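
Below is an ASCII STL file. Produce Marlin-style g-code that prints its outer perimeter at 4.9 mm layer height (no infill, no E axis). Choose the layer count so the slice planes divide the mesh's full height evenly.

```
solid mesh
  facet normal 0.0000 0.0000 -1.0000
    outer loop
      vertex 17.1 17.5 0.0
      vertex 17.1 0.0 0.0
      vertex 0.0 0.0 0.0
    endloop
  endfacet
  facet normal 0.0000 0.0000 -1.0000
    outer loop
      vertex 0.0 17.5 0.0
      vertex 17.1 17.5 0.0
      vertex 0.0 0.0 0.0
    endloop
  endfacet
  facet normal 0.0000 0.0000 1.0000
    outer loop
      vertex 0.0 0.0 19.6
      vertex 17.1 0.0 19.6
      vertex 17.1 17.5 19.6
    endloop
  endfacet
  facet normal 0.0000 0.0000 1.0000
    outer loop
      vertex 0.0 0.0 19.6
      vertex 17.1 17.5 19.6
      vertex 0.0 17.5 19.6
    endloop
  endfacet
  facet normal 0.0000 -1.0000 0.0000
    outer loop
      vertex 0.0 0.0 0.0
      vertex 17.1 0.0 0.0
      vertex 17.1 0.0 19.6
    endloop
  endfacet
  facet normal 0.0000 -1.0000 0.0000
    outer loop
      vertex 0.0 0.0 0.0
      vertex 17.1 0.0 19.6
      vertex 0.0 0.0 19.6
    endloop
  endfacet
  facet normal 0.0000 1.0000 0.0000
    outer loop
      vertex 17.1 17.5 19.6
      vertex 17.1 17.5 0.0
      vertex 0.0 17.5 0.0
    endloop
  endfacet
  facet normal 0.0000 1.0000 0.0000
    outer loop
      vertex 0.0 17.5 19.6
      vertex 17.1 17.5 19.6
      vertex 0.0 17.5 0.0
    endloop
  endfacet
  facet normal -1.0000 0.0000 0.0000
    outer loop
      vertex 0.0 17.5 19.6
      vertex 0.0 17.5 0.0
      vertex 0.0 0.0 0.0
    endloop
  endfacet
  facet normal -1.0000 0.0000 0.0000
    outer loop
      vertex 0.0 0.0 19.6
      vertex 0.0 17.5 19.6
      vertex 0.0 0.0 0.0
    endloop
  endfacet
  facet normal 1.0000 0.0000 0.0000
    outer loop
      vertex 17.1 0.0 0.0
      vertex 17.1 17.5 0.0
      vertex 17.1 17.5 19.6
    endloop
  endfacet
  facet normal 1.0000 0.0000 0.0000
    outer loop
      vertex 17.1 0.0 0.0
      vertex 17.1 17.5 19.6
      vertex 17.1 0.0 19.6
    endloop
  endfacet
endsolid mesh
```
; perimeter-only toolpath
G21 ; units = mm
G90 ; absolute positioning
G28 ; home
; layer 1
G0 Z4.9
G0 X0.0 Y0.0
G1 X17.1 Y0.0
G1 X17.1 Y17.5
G1 X0.0 Y17.5
G1 X0.0 Y0.0
; layer 2
G0 Z9.8
G0 X0.0 Y0.0
G1 X17.1 Y0.0
G1 X17.1 Y17.5
G1 X0.0 Y17.5
G1 X0.0 Y0.0
; layer 3
G0 Z14.7
G0 X0.0 Y0.0
G1 X17.1 Y0.0
G1 X17.1 Y17.5
G1 X0.0 Y17.5
G1 X0.0 Y0.0
; layer 4
G0 Z19.6
G0 X0.0 Y0.0
G1 X17.1 Y0.0
G1 X17.1 Y17.5
G1 X0.0 Y17.5
G1 X0.0 Y0.0
M2 ; end

The solid is a rectangular box, roughly 17.1 × 17.5 mm footprint and 19.6 mm tall. Slicing at Δz = 4.9 mm — 4 equal slices spanning the solid's height, so layer i sits at z = i·h/4 — gives 4 non-empty perimeters. Each is a 4-segment closed polygon; G0 lifts to the layer z and rapids to the start vertex, then G1 traces the edges.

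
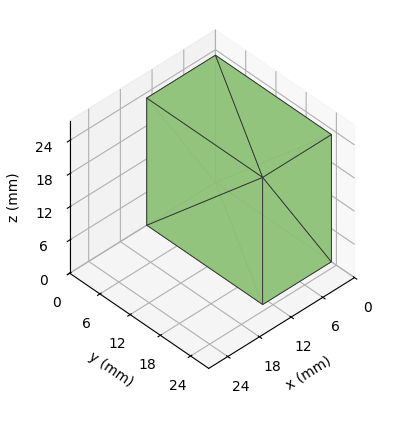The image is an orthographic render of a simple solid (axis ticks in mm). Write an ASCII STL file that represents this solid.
Reading the render: the shape is a rectangular box, roughly 13 × 23 mm footprint and 23 mm tall (dimensions read to the nearest mm from the axis ticks). For the STL, each face is triangulated and given an outward normal.

solid part
  facet normal 0.0000 0.0000 -1.0000
    outer loop
      vertex 13.000 23.000 0.000
      vertex 13.000 0.000 0.000
      vertex 0.000 0.000 0.000
    endloop
  endfacet
  facet normal 0.0000 0.0000 -1.0000
    outer loop
      vertex 0.000 23.000 0.000
      vertex 13.000 23.000 0.000
      vertex 0.000 0.000 0.000
    endloop
  endfacet
  facet normal 0.0000 0.0000 1.0000
    outer loop
      vertex 0.000 0.000 23.000
      vertex 13.000 0.000 23.000
      vertex 13.000 23.000 23.000
    endloop
  endfacet
  facet normal 0.0000 0.0000 1.0000
    outer loop
      vertex 0.000 0.000 23.000
      vertex 13.000 23.000 23.000
      vertex 0.000 23.000 23.000
    endloop
  endfacet
  facet normal 0.0000 -1.0000 0.0000
    outer loop
      vertex 0.000 0.000 0.000
      vertex 13.000 0.000 0.000
      vertex 13.000 0.000 23.000
    endloop
  endfacet
  facet normal 0.0000 -1.0000 0.0000
    outer loop
      vertex 0.000 0.000 0.000
      vertex 13.000 0.000 23.000
      vertex 0.000 0.000 23.000
    endloop
  endfacet
  facet normal 0.0000 1.0000 0.0000
    outer loop
      vertex 13.000 23.000 23.000
      vertex 13.000 23.000 0.000
      vertex 0.000 23.000 0.000
    endloop
  endfacet
  facet normal 0.0000 1.0000 0.0000
    outer loop
      vertex 0.000 23.000 23.000
      vertex 13.000 23.000 23.000
      vertex 0.000 23.000 0.000
    endloop
  endfacet
  facet normal -1.0000 0.0000 0.0000
    outer loop
      vertex 0.000 23.000 23.000
      vertex 0.000 23.000 0.000
      vertex 0.000 0.000 0.000
    endloop
  endfacet
  facet normal -1.0000 0.0000 0.0000
    outer loop
      vertex 0.000 0.000 23.000
      vertex 0.000 23.000 23.000
      vertex 0.000 0.000 0.000
    endloop
  endfacet
  facet normal 1.0000 0.0000 0.0000
    outer loop
      vertex 13.000 0.000 0.000
      vertex 13.000 23.000 0.000
      vertex 13.000 23.000 23.000
    endloop
  endfacet
  facet normal 1.0000 0.0000 0.0000
    outer loop
      vertex 13.000 0.000 0.000
      vertex 13.000 23.000 23.000
      vertex 13.000 0.000 23.000
    endloop
  endfacet
endsolid part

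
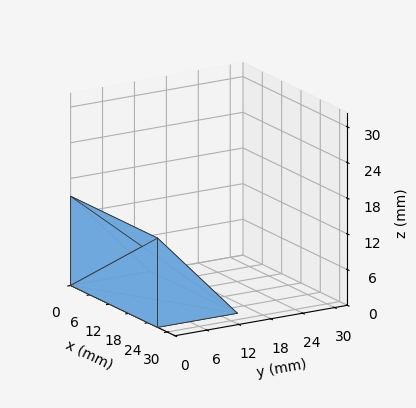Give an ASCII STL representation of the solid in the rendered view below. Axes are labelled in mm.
Reading the render: the shape is a wedge (ramp): 27 × 15 mm base, rising to 15 mm along the y=0 edge and sloping linearly to z=0 at y=15 (dimensions read to the nearest mm from the axis ticks). For the STL, each face is triangulated and given an outward normal.

solid part
  facet normal 0.0000 0.0000 -1.0000
    outer loop
      vertex 27.0 15.0 0.0
      vertex 27.0 0.0 0.0
      vertex 0.0 0.0 0.0
    endloop
  endfacet
  facet normal 0.0000 0.0000 -1.0000
    outer loop
      vertex 0.0 15.0 0.0
      vertex 27.0 15.0 0.0
      vertex 0.0 0.0 0.0
    endloop
  endfacet
  facet normal 0.0000 -1.0000 0.0000
    outer loop
      vertex 0.0 0.0 0.0
      vertex 27.0 0.0 0.0
      vertex 27.0 0.0 15.0
    endloop
  endfacet
  facet normal 0.0000 -1.0000 0.0000
    outer loop
      vertex 0.0 0.0 0.0
      vertex 27.0 0.0 15.0
      vertex 0.0 0.0 15.0
    endloop
  endfacet
  facet normal 0.0000 0.7071 0.7071
    outer loop
      vertex 0.0 0.0 15.0
      vertex 27.0 0.0 15.0
      vertex 27.0 15.0 0.0
    endloop
  endfacet
  facet normal 0.0000 0.7071 0.7071
    outer loop
      vertex 0.0 0.0 15.0
      vertex 27.0 15.0 0.0
      vertex 0.0 15.0 0.0
    endloop
  endfacet
  facet normal -1.0000 0.0000 0.0000
    outer loop
      vertex 0.0 0.0 15.0
      vertex 0.0 15.0 0.0
      vertex 0.0 0.0 0.0
    endloop
  endfacet
  facet normal 1.0000 0.0000 0.0000
    outer loop
      vertex 27.0 0.0 0.0
      vertex 27.0 15.0 0.0
      vertex 27.0 0.0 15.0
    endloop
  endfacet
endsolid part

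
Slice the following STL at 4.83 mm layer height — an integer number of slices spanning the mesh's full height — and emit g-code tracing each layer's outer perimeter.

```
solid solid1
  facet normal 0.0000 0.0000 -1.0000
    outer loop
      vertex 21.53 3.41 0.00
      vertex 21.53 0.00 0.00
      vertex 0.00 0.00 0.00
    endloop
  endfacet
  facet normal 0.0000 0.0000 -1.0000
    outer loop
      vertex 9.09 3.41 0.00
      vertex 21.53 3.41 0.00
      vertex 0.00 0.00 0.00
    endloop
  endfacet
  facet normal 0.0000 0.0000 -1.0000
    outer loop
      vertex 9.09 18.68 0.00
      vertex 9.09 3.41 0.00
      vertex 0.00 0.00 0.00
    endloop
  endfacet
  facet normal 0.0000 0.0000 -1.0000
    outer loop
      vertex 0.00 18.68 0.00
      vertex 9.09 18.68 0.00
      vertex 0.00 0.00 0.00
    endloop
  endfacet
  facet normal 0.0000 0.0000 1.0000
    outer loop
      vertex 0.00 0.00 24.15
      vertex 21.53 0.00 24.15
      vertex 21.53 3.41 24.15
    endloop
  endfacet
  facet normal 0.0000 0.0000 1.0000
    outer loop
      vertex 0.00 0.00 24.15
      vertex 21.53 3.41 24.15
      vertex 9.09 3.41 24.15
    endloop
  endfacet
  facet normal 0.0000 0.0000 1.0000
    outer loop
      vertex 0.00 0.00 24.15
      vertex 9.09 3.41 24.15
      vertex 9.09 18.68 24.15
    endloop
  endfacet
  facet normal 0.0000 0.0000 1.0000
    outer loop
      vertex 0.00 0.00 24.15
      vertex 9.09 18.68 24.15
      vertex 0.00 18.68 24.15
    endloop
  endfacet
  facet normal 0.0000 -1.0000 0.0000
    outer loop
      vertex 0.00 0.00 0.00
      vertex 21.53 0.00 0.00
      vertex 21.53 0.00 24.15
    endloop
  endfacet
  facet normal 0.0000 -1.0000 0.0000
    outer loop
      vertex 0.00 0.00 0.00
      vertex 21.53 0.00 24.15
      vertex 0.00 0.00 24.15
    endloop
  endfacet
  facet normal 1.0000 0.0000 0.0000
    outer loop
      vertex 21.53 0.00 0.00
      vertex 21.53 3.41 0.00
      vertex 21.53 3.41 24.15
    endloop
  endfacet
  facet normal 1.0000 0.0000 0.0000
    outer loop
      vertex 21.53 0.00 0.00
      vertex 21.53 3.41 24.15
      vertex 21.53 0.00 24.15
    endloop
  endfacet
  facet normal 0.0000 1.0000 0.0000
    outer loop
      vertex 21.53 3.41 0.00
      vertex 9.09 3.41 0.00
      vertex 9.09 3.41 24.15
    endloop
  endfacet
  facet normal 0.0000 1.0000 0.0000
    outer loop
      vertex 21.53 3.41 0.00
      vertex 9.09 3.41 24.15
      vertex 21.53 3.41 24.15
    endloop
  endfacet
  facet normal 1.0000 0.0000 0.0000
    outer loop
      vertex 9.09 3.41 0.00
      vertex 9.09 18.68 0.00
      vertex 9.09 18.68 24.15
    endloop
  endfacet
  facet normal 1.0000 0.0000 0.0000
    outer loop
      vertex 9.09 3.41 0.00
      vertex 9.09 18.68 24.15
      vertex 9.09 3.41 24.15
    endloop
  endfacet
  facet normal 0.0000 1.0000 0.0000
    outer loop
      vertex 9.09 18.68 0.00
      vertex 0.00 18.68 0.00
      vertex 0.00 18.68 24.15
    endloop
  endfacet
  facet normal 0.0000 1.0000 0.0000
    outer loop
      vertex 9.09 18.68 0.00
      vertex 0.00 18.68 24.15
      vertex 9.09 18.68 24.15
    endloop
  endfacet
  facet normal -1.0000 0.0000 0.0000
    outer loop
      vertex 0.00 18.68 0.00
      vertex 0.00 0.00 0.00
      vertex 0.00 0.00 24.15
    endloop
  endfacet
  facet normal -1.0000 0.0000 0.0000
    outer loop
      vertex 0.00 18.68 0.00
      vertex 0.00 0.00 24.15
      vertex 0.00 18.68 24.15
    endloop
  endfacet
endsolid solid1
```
; perimeter-only toolpath
G21 ; units = mm
G90 ; absolute positioning
G28 ; home
; layer 1
G0 Z4.83
G0 X0.00 Y0.00
G1 X21.53 Y0.00
G1 X21.53 Y3.41
G1 X9.09 Y3.41
G1 X9.09 Y18.68
G1 X0.00 Y18.68
G1 X0.00 Y0.00
; layer 2
G0 Z9.66
G0 X0.00 Y0.00
G1 X21.53 Y0.00
G1 X21.53 Y3.41
G1 X9.09 Y3.41
G1 X9.09 Y18.68
G1 X0.00 Y18.68
G1 X0.00 Y0.00
; layer 3
G0 Z14.49
G0 X0.00 Y0.00
G1 X21.53 Y0.00
G1 X21.53 Y3.41
G1 X9.09 Y3.41
G1 X9.09 Y18.68
G1 X0.00 Y18.68
G1 X0.00 Y0.00
; layer 4
G0 Z19.32
G0 X0.00 Y0.00
G1 X21.53 Y0.00
G1 X21.53 Y3.41
G1 X9.09 Y3.41
G1 X9.09 Y18.68
G1 X0.00 Y18.68
G1 X0.00 Y0.00
; layer 5
G0 Z24.15
G0 X0.00 Y0.00
G1 X21.53 Y0.00
G1 X21.53 Y3.41
G1 X9.09 Y3.41
G1 X9.09 Y18.68
G1 X0.00 Y18.68
G1 X0.00 Y0.00
M2 ; end

The solid is an L-shaped prism: outer 21.5 × 18.7 mm, arm thicknesses ≈ 3.41 mm (horizontal) and 9.09 mm (vertical), extruded 24.1 mm in z. Slicing at Δz = 4.83 mm — 5 equal slices spanning the solid's height, so layer i sits at z = i·h/5 — gives 5 non-empty perimeters. Each is a 6-segment closed polygon; G0 lifts to the layer z and rapids to the start vertex, then G1 traces the edges.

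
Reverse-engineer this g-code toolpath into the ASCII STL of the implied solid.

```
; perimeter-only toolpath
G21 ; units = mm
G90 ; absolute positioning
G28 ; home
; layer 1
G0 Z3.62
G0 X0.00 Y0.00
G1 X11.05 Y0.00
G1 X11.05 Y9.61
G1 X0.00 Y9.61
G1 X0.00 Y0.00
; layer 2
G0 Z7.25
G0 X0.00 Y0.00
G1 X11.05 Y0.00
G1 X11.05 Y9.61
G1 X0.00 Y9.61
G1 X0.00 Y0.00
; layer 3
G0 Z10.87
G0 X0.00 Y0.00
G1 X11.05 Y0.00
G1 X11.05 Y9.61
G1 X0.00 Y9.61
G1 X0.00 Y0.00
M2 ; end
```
solid part
  facet normal 0.0000 0.0000 -1.0000
    outer loop
      vertex 11.05 9.61 0.00
      vertex 11.05 0.00 0.00
      vertex 0.00 0.00 0.00
    endloop
  endfacet
  facet normal 0.0000 0.0000 -1.0000
    outer loop
      vertex 0.00 9.61 0.00
      vertex 11.05 9.61 0.00
      vertex 0.00 0.00 0.00
    endloop
  endfacet
  facet normal 0.0000 0.0000 1.0000
    outer loop
      vertex 0.00 0.00 10.87
      vertex 11.05 0.00 10.87
      vertex 11.05 9.61 10.87
    endloop
  endfacet
  facet normal 0.0000 0.0000 1.0000
    outer loop
      vertex 0.00 0.00 10.87
      vertex 11.05 9.61 10.87
      vertex 0.00 9.61 10.87
    endloop
  endfacet
  facet normal 0.0000 -1.0000 0.0000
    outer loop
      vertex 0.00 0.00 0.00
      vertex 11.05 0.00 0.00
      vertex 11.05 0.00 10.87
    endloop
  endfacet
  facet normal 0.0000 -1.0000 0.0000
    outer loop
      vertex 0.00 0.00 0.00
      vertex 11.05 0.00 10.87
      vertex 0.00 0.00 10.87
    endloop
  endfacet
  facet normal 0.0000 1.0000 0.0000
    outer loop
      vertex 11.05 9.61 10.87
      vertex 11.05 9.61 0.00
      vertex 0.00 9.61 0.00
    endloop
  endfacet
  facet normal 0.0000 1.0000 0.0000
    outer loop
      vertex 0.00 9.61 10.87
      vertex 11.05 9.61 10.87
      vertex 0.00 9.61 0.00
    endloop
  endfacet
  facet normal -1.0000 0.0000 0.0000
    outer loop
      vertex 0.00 9.61 10.87
      vertex 0.00 9.61 0.00
      vertex 0.00 0.00 0.00
    endloop
  endfacet
  facet normal -1.0000 0.0000 0.0000
    outer loop
      vertex 0.00 0.00 10.87
      vertex 0.00 9.61 10.87
      vertex 0.00 0.00 0.00
    endloop
  endfacet
  facet normal 1.0000 0.0000 0.0000
    outer loop
      vertex 11.05 0.00 0.00
      vertex 11.05 9.61 0.00
      vertex 11.05 9.61 10.87
    endloop
  endfacet
  facet normal 1.0000 0.0000 0.0000
    outer loop
      vertex 11.05 0.00 0.00
      vertex 11.05 9.61 10.87
      vertex 11.05 0.00 10.87
    endloop
  endfacet
endsolid part

The G0 Z moves step by Δz≈3.62 mm. Every layer's G1 loop is the same polygon, so the solid is a straight extrusion of it from z=0 to z≈10.9. Closing with flat bottom and top caps and triangulating gives 12 facets — a rectangular box, roughly 11.1 × 9.61 mm footprint and 10.9 mm tall.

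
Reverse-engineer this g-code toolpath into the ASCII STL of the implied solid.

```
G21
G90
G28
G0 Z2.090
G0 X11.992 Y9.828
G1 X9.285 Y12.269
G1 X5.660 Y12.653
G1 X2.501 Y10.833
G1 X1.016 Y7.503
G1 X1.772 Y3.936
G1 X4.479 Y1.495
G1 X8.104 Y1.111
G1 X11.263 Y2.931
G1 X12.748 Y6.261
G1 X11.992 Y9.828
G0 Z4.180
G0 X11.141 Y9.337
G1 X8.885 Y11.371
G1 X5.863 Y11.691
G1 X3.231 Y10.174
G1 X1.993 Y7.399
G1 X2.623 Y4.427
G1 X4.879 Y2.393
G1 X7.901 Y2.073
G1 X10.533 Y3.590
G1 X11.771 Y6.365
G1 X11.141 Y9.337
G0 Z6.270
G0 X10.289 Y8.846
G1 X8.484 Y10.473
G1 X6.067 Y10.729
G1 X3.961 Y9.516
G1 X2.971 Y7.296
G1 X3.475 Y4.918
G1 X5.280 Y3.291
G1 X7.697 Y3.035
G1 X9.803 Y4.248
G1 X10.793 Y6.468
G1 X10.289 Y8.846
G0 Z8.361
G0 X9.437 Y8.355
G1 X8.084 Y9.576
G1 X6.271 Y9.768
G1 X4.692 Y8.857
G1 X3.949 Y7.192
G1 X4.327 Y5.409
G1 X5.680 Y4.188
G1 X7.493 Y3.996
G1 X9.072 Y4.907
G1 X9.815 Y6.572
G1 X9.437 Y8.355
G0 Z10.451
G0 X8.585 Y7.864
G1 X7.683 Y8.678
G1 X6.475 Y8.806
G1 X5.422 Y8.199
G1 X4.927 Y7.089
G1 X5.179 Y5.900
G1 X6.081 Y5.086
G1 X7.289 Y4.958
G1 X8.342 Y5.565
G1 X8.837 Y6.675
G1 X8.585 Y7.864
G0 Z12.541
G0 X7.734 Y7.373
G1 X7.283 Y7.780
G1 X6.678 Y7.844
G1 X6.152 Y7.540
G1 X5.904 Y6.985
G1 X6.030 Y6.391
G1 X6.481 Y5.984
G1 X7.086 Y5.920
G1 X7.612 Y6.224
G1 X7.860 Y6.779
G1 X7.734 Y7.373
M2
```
solid part
  facet normal 0.0000 0.0000 -1.0000
    outer loop
      vertex 5.456 13.615 0.000
      vertex 9.686 13.167 0.000
      vertex 12.844 10.319 0.000
    endloop
  endfacet
  facet normal 0.0000 0.0000 -1.0000
    outer loop
      vertex 1.771 11.491 0.000
      vertex 5.456 13.615 0.000
      vertex 12.844 10.319 0.000
    endloop
  endfacet
  facet normal 0.0000 0.0000 -1.0000
    outer loop
      vertex 0.038 7.606 0.000
      vertex 1.771 11.491 0.000
      vertex 12.844 10.319 0.000
    endloop
  endfacet
  facet normal 0.0000 0.0000 -1.0000
    outer loop
      vertex 0.920 3.445 0.000
      vertex 0.038 7.606 0.000
      vertex 12.844 10.319 0.000
    endloop
  endfacet
  facet normal 0.0000 0.0000 -1.0000
    outer loop
      vertex 4.078 0.597 0.000
      vertex 0.920 3.445 0.000
      vertex 12.844 10.319 0.000
    endloop
  endfacet
  facet normal 0.0000 0.0000 -1.0000
    outer loop
      vertex 8.308 0.149 0.000
      vertex 4.078 0.597 0.000
      vertex 12.844 10.319 0.000
    endloop
  endfacet
  facet normal 0.0000 0.0000 -1.0000
    outer loop
      vertex 11.993 2.273 0.000
      vertex 8.308 0.149 0.000
      vertex 12.844 10.319 0.000
    endloop
  endfacet
  facet normal 0.0000 0.0000 -1.0000
    outer loop
      vertex 13.726 6.158 0.000
      vertex 11.993 2.273 0.000
      vertex 12.844 10.319 0.000
    endloop
  endfacet
  facet normal 0.6113 0.6779 0.4084
    outer loop
      vertex 12.844 10.319 0.000
      vertex 9.686 13.167 0.000
      vertex 6.882 6.882 14.631
    endloop
  endfacet
  facet normal 0.0961 0.9077 0.4084
    outer loop
      vertex 9.686 13.167 0.000
      vertex 5.456 13.615 0.000
      vertex 6.882 6.882 14.631
    endloop
  endfacet
  facet normal -0.4558 0.7909 0.4084
    outer loop
      vertex 5.456 13.615 0.000
      vertex 1.771 11.491 0.000
      vertex 6.882 6.882 14.631
    endloop
  endfacet
  facet normal -0.8336 0.3719 0.4084
    outer loop
      vertex 1.771 11.491 0.000
      vertex 0.038 7.606 0.000
      vertex 6.882 6.882 14.631
    endloop
  endfacet
  facet normal -0.8930 -0.1893 0.4083
    outer loop
      vertex 0.038 7.606 0.000
      vertex 0.920 3.445 0.000
      vertex 6.882 6.882 14.631
    endloop
  endfacet
  facet normal -0.6113 -0.6779 0.4084
    outer loop
      vertex 0.920 3.445 0.000
      vertex 4.078 0.597 0.000
      vertex 6.882 6.882 14.631
    endloop
  endfacet
  facet normal -0.0961 -0.9077 0.4084
    outer loop
      vertex 4.078 0.597 0.000
      vertex 8.308 0.149 0.000
      vertex 6.882 6.882 14.631
    endloop
  endfacet
  facet normal 0.4558 -0.7909 0.4084
    outer loop
      vertex 8.308 0.149 0.000
      vertex 11.993 2.273 0.000
      vertex 6.882 6.882 14.631
    endloop
  endfacet
  facet normal 0.8336 -0.3719 0.4084
    outer loop
      vertex 11.993 2.273 0.000
      vertex 13.726 6.158 0.000
      vertex 6.882 6.882 14.631
    endloop
  endfacet
  facet normal 0.8930 0.1893 0.4083
    outer loop
      vertex 13.726 6.158 0.000
      vertex 12.844 10.319 0.000
      vertex 6.882 6.882 14.631
    endloop
  endfacet
endsolid part

The G0 Z moves step by Δz≈2.090 mm. The G1 loops shrink linearly with z, so the solid tapers from its base footprint up to z≈14.6. Closing with a flat bottom cap and the tapered top and triangulating gives 18 facets — a regular 10-sided pyramid, base circumscribed radius ≈ 6.88 mm, apex at z ≈ 14.6 mm.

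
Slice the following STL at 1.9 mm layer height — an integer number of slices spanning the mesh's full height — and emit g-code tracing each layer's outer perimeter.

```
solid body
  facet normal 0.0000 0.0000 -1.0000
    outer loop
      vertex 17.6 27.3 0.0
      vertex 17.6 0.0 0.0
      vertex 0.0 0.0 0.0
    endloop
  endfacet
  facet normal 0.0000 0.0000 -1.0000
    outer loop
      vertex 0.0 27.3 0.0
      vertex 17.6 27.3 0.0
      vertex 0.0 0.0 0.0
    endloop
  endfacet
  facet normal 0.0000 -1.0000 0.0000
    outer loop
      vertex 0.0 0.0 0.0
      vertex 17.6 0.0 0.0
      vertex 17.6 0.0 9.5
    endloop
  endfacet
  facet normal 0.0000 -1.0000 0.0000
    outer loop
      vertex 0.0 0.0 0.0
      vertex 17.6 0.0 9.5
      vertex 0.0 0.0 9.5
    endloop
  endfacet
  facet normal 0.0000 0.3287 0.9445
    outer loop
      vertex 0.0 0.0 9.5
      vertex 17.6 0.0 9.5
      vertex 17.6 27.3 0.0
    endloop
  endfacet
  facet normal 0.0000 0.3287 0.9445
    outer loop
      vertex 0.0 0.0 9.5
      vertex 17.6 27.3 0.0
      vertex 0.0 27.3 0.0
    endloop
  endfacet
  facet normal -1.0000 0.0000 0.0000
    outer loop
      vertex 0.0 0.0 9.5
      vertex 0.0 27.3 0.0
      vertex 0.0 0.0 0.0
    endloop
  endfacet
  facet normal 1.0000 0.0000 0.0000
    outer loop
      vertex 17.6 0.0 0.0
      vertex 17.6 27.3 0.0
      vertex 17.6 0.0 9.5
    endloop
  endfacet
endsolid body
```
; perimeter-only toolpath
G21 ; units = mm
G90 ; absolute positioning
G28 ; home
; layer 1
G0 Z1.9
G0 X0.0 Y0.0
G1 X17.6 Y0.0
G1 X17.6 Y21.8
G1 X0.0 Y21.8
G1 X0.0 Y0.0
; layer 2
G0 Z3.8
G0 X0.0 Y0.0
G1 X17.6 Y0.0
G1 X17.6 Y16.4
G1 X0.0 Y16.4
G1 X0.0 Y0.0
; layer 3
G0 Z5.7
G0 X0.0 Y0.0
G1 X17.6 Y0.0
G1 X17.6 Y10.9
G1 X0.0 Y10.9
G1 X0.0 Y0.0
; layer 4
G0 Z7.6
G0 X0.0 Y0.0
G1 X17.6 Y0.0
G1 X17.6 Y5.5
G1 X0.0 Y5.5
G1 X0.0 Y0.0
M2 ; end

The solid is a wedge (ramp): 17.6 × 27.3 mm base, rising to 9.5 mm along the y=0 edge and sloping linearly to z=0 at y=27.3. Slicing at Δz = 1.9 mm — 5 equal slices spanning the solid's height, so layer i sits at z = i·h/5 — gives 4 non-empty perimeters. Each is a 4-segment closed polygon; G0 lifts to the layer z and rapids to the start vertex, then G1 traces the edges. The cross-section shrinks linearly with z (the slice at the apex is degenerate and omitted).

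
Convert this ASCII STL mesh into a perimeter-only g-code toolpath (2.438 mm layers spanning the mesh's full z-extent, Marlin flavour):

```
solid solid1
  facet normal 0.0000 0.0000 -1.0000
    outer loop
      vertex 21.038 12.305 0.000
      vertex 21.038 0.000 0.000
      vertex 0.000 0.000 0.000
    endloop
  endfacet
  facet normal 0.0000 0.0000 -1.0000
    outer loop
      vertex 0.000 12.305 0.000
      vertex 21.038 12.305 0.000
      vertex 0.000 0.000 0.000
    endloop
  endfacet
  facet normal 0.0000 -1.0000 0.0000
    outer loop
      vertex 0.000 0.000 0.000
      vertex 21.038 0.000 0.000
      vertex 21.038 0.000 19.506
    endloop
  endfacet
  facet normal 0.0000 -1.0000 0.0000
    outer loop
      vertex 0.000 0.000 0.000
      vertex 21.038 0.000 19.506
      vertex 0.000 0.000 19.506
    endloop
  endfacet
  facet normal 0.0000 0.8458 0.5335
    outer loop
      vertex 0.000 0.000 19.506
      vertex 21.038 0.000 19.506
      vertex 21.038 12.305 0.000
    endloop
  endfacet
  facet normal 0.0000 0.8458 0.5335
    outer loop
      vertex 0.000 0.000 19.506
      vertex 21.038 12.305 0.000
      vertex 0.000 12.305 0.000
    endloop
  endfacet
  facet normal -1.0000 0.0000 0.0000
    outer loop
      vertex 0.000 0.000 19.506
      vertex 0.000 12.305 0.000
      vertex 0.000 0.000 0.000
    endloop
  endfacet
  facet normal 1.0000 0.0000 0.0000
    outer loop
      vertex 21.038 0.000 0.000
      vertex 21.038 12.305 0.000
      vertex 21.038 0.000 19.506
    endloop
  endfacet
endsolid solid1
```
; perimeter-only toolpath
G21 ; units = mm
G90 ; absolute positioning
G28 ; home
; layer 1
G0 Z2.438
G0 X0.000 Y0.000
G1 X21.038 Y0.000
G1 X21.038 Y10.767
G1 X0.000 Y10.767
G1 X0.000 Y0.000
; layer 2
G0 Z4.877
G0 X0.000 Y0.000
G1 X21.038 Y0.000
G1 X21.038 Y9.229
G1 X0.000 Y9.229
G1 X0.000 Y0.000
; layer 3
G0 Z7.315
G0 X0.000 Y0.000
G1 X21.038 Y0.000
G1 X21.038 Y7.691
G1 X0.000 Y7.691
G1 X0.000 Y0.000
; layer 4
G0 Z9.753
G0 X0.000 Y0.000
G1 X21.038 Y0.000
G1 X21.038 Y6.152
G1 X0.000 Y6.152
G1 X0.000 Y0.000
; layer 5
G0 Z12.191
G0 X0.000 Y0.000
G1 X21.038 Y0.000
G1 X21.038 Y4.614
G1 X0.000 Y4.614
G1 X0.000 Y0.000
; layer 6
G0 Z14.630
G0 X0.000 Y0.000
G1 X21.038 Y0.000
G1 X21.038 Y3.076
G1 X0.000 Y3.076
G1 X0.000 Y0.000
; layer 7
G0 Z17.068
G0 X0.000 Y0.000
G1 X21.038 Y0.000
G1 X21.038 Y1.538
G1 X0.000 Y1.538
G1 X0.000 Y0.000
M2 ; end

The solid is a wedge (ramp): 21 × 12.3 mm base, rising to 19.5 mm along the y=0 edge and sloping linearly to z=0 at y=12.3. Slicing at Δz = 2.438 mm — 8 equal slices spanning the solid's height, so layer i sits at z = i·h/8 — gives 7 non-empty perimeters. Each is a 4-segment closed polygon; G0 lifts to the layer z and rapids to the start vertex, then G1 traces the edges. The cross-section shrinks linearly with z (the slice at the apex is degenerate and omitted).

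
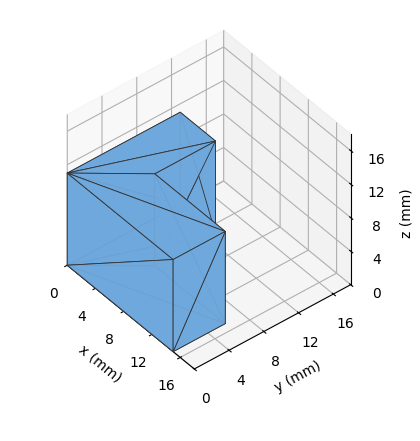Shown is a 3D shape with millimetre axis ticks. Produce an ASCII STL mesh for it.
Reading the render: the shape is an L-shaped prism: outer 15 × 13 mm, arm thicknesses ≈ 6 mm (horizontal) and 5 mm (vertical), extruded 11 mm in z (dimensions read to the nearest mm from the axis ticks). For the STL, each face is triangulated and given an outward normal.

solid part
  facet normal 0.0000 0.0000 -1.0000
    outer loop
      vertex 15.0 6.0 0.0
      vertex 15.0 0.0 0.0
      vertex 0.0 0.0 0.0
    endloop
  endfacet
  facet normal 0.0000 0.0000 -1.0000
    outer loop
      vertex 5.0 6.0 0.0
      vertex 15.0 6.0 0.0
      vertex 0.0 0.0 0.0
    endloop
  endfacet
  facet normal 0.0000 0.0000 -1.0000
    outer loop
      vertex 5.0 13.0 0.0
      vertex 5.0 6.0 0.0
      vertex 0.0 0.0 0.0
    endloop
  endfacet
  facet normal 0.0000 0.0000 -1.0000
    outer loop
      vertex 0.0 13.0 0.0
      vertex 5.0 13.0 0.0
      vertex 0.0 0.0 0.0
    endloop
  endfacet
  facet normal 0.0000 0.0000 1.0000
    outer loop
      vertex 0.0 0.0 11.0
      vertex 15.0 0.0 11.0
      vertex 15.0 6.0 11.0
    endloop
  endfacet
  facet normal 0.0000 0.0000 1.0000
    outer loop
      vertex 0.0 0.0 11.0
      vertex 15.0 6.0 11.0
      vertex 5.0 6.0 11.0
    endloop
  endfacet
  facet normal 0.0000 0.0000 1.0000
    outer loop
      vertex 0.0 0.0 11.0
      vertex 5.0 6.0 11.0
      vertex 5.0 13.0 11.0
    endloop
  endfacet
  facet normal 0.0000 0.0000 1.0000
    outer loop
      vertex 0.0 0.0 11.0
      vertex 5.0 13.0 11.0
      vertex 0.0 13.0 11.0
    endloop
  endfacet
  facet normal 0.0000 -1.0000 0.0000
    outer loop
      vertex 0.0 0.0 0.0
      vertex 15.0 0.0 0.0
      vertex 15.0 0.0 11.0
    endloop
  endfacet
  facet normal 0.0000 -1.0000 0.0000
    outer loop
      vertex 0.0 0.0 0.0
      vertex 15.0 0.0 11.0
      vertex 0.0 0.0 11.0
    endloop
  endfacet
  facet normal 1.0000 0.0000 0.0000
    outer loop
      vertex 15.0 0.0 0.0
      vertex 15.0 6.0 0.0
      vertex 15.0 6.0 11.0
    endloop
  endfacet
  facet normal 1.0000 0.0000 0.0000
    outer loop
      vertex 15.0 0.0 0.0
      vertex 15.0 6.0 11.0
      vertex 15.0 0.0 11.0
    endloop
  endfacet
  facet normal 0.0000 1.0000 0.0000
    outer loop
      vertex 15.0 6.0 0.0
      vertex 5.0 6.0 0.0
      vertex 5.0 6.0 11.0
    endloop
  endfacet
  facet normal 0.0000 1.0000 0.0000
    outer loop
      vertex 15.0 6.0 0.0
      vertex 5.0 6.0 11.0
      vertex 15.0 6.0 11.0
    endloop
  endfacet
  facet normal 1.0000 0.0000 0.0000
    outer loop
      vertex 5.0 6.0 0.0
      vertex 5.0 13.0 0.0
      vertex 5.0 13.0 11.0
    endloop
  endfacet
  facet normal 1.0000 0.0000 0.0000
    outer loop
      vertex 5.0 6.0 0.0
      vertex 5.0 13.0 11.0
      vertex 5.0 6.0 11.0
    endloop
  endfacet
  facet normal 0.0000 1.0000 0.0000
    outer loop
      vertex 5.0 13.0 0.0
      vertex 0.0 13.0 0.0
      vertex 0.0 13.0 11.0
    endloop
  endfacet
  facet normal 0.0000 1.0000 0.0000
    outer loop
      vertex 5.0 13.0 0.0
      vertex 0.0 13.0 11.0
      vertex 5.0 13.0 11.0
    endloop
  endfacet
  facet normal -1.0000 0.0000 0.0000
    outer loop
      vertex 0.0 13.0 0.0
      vertex 0.0 0.0 0.0
      vertex 0.0 0.0 11.0
    endloop
  endfacet
  facet normal -1.0000 0.0000 0.0000
    outer loop
      vertex 0.0 13.0 0.0
      vertex 0.0 0.0 11.0
      vertex 0.0 13.0 11.0
    endloop
  endfacet
endsolid part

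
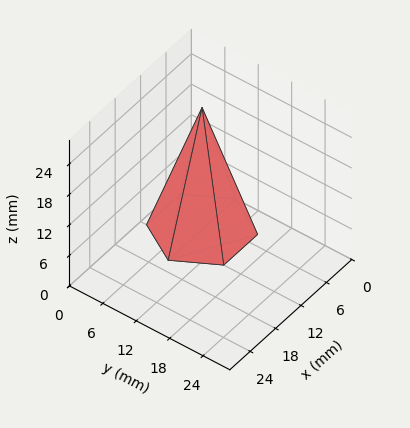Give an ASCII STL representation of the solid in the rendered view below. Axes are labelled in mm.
Reading the render: the shape is a regular 6-sided pyramid, base circumscribed radius ≈ 8 mm, apex at z ≈ 24 mm (dimensions read to the nearest mm from the axis ticks). For the STL, each face is triangulated and given an outward normal.

solid part
  facet normal 0.0000 0.0000 -1.0000
    outer loop
      vertex 4.000 14.928 0.000
      vertex 12.000 14.928 0.000
      vertex 16.000 8.000 0.000
    endloop
  endfacet
  facet normal 0.0000 0.0000 -1.0000
    outer loop
      vertex 0.000 8.000 0.000
      vertex 4.000 14.928 0.000
      vertex 16.000 8.000 0.000
    endloop
  endfacet
  facet normal 0.0000 0.0000 -1.0000
    outer loop
      vertex 4.000 1.072 0.000
      vertex 0.000 8.000 0.000
      vertex 16.000 8.000 0.000
    endloop
  endfacet
  facet normal 0.0000 0.0000 -1.0000
    outer loop
      vertex 12.000 1.072 0.000
      vertex 4.000 1.072 0.000
      vertex 16.000 8.000 0.000
    endloop
  endfacet
  facet normal 0.8320 0.4804 0.2773
    outer loop
      vertex 16.000 8.000 0.000
      vertex 12.000 14.928 0.000
      vertex 8.000 8.000 24.000
    endloop
  endfacet
  facet normal 0.0000 0.9608 0.2773
    outer loop
      vertex 12.000 14.928 0.000
      vertex 4.000 14.928 0.000
      vertex 8.000 8.000 24.000
    endloop
  endfacet
  facet normal -0.8320 0.4804 0.2773
    outer loop
      vertex 4.000 14.928 0.000
      vertex 0.000 8.000 0.000
      vertex 8.000 8.000 24.000
    endloop
  endfacet
  facet normal -0.8320 -0.4804 0.2773
    outer loop
      vertex 0.000 8.000 0.000
      vertex 4.000 1.072 0.000
      vertex 8.000 8.000 24.000
    endloop
  endfacet
  facet normal 0.0000 -0.9608 0.2773
    outer loop
      vertex 4.000 1.072 0.000
      vertex 12.000 1.072 0.000
      vertex 8.000 8.000 24.000
    endloop
  endfacet
  facet normal 0.8320 -0.4804 0.2773
    outer loop
      vertex 12.000 1.072 0.000
      vertex 16.000 8.000 0.000
      vertex 8.000 8.000 24.000
    endloop
  endfacet
endsolid part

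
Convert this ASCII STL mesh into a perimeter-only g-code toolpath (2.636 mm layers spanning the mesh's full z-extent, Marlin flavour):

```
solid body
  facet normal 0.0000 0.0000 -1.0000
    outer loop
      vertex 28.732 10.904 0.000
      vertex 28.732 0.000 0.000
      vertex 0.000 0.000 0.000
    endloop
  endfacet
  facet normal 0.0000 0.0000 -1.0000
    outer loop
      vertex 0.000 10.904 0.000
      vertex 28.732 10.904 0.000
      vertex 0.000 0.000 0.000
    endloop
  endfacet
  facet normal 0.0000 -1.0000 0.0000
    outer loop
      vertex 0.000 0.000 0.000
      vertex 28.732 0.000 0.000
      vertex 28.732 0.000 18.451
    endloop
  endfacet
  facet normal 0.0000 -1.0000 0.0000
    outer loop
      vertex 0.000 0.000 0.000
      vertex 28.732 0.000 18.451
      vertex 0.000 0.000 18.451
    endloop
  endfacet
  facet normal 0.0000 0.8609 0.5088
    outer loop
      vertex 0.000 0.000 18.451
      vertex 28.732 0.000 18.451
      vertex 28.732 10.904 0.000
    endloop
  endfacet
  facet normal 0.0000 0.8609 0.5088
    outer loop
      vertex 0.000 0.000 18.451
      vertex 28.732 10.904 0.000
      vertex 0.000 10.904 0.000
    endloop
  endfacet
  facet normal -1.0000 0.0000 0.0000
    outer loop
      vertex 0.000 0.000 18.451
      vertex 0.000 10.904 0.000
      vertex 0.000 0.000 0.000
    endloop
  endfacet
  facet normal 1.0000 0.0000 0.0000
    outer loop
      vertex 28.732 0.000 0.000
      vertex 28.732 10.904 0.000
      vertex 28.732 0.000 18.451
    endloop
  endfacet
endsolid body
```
; perimeter-only toolpath
G21 ; units = mm
G90 ; absolute positioning
G28 ; home
; layer 1
G0 Z2.636
G0 X0.000 Y0.000
G1 X28.732 Y0.000
G1 X28.732 Y9.346
G1 X0.000 Y9.346
G1 X0.000 Y0.000
; layer 2
G0 Z5.272
G0 X0.000 Y0.000
G1 X28.732 Y0.000
G1 X28.732 Y7.789
G1 X0.000 Y7.789
G1 X0.000 Y0.000
; layer 3
G0 Z7.908
G0 X0.000 Y0.000
G1 X28.732 Y0.000
G1 X28.732 Y6.231
G1 X0.000 Y6.231
G1 X0.000 Y0.000
; layer 4
G0 Z10.543
G0 X0.000 Y0.000
G1 X28.732 Y0.000
G1 X28.732 Y4.673
G1 X0.000 Y4.673
G1 X0.000 Y0.000
; layer 5
G0 Z13.179
G0 X0.000 Y0.000
G1 X28.732 Y0.000
G1 X28.732 Y3.115
G1 X0.000 Y3.115
G1 X0.000 Y0.000
; layer 6
G0 Z15.815
G0 X0.000 Y0.000
G1 X28.732 Y0.000
G1 X28.732 Y1.558
G1 X0.000 Y1.558
G1 X0.000 Y0.000
M2 ; end

The solid is a wedge (ramp): 28.7 × 10.9 mm base, rising to 18.5 mm along the y=0 edge and sloping linearly to z=0 at y=10.9. Slicing at Δz = 2.636 mm — 7 equal slices spanning the solid's height, so layer i sits at z = i·h/7 — gives 6 non-empty perimeters. Each is a 4-segment closed polygon; G0 lifts to the layer z and rapids to the start vertex, then G1 traces the edges. The cross-section shrinks linearly with z (the slice at the apex is degenerate and omitted).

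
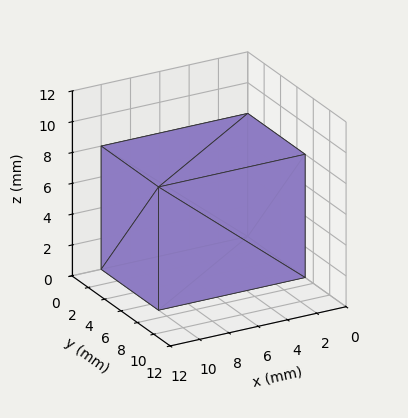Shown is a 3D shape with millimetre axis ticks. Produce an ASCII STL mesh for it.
Reading the render: the shape is a rectangular box, roughly 10 × 7 mm footprint and 8 mm tall (dimensions read to the nearest mm from the axis ticks). For the STL, each face is triangulated and given an outward normal.

solid part
  facet normal 0.0000 0.0000 -1.0000
    outer loop
      vertex 10.000 7.000 0.000
      vertex 10.000 0.000 0.000
      vertex 0.000 0.000 0.000
    endloop
  endfacet
  facet normal 0.0000 0.0000 -1.0000
    outer loop
      vertex 0.000 7.000 0.000
      vertex 10.000 7.000 0.000
      vertex 0.000 0.000 0.000
    endloop
  endfacet
  facet normal 0.0000 0.0000 1.0000
    outer loop
      vertex 0.000 0.000 8.000
      vertex 10.000 0.000 8.000
      vertex 10.000 7.000 8.000
    endloop
  endfacet
  facet normal 0.0000 0.0000 1.0000
    outer loop
      vertex 0.000 0.000 8.000
      vertex 10.000 7.000 8.000
      vertex 0.000 7.000 8.000
    endloop
  endfacet
  facet normal 0.0000 -1.0000 0.0000
    outer loop
      vertex 0.000 0.000 0.000
      vertex 10.000 0.000 0.000
      vertex 10.000 0.000 8.000
    endloop
  endfacet
  facet normal 0.0000 -1.0000 0.0000
    outer loop
      vertex 0.000 0.000 0.000
      vertex 10.000 0.000 8.000
      vertex 0.000 0.000 8.000
    endloop
  endfacet
  facet normal 0.0000 1.0000 0.0000
    outer loop
      vertex 10.000 7.000 8.000
      vertex 10.000 7.000 0.000
      vertex 0.000 7.000 0.000
    endloop
  endfacet
  facet normal 0.0000 1.0000 0.0000
    outer loop
      vertex 0.000 7.000 8.000
      vertex 10.000 7.000 8.000
      vertex 0.000 7.000 0.000
    endloop
  endfacet
  facet normal -1.0000 0.0000 0.0000
    outer loop
      vertex 0.000 7.000 8.000
      vertex 0.000 7.000 0.000
      vertex 0.000 0.000 0.000
    endloop
  endfacet
  facet normal -1.0000 0.0000 0.0000
    outer loop
      vertex 0.000 0.000 8.000
      vertex 0.000 7.000 8.000
      vertex 0.000 0.000 0.000
    endloop
  endfacet
  facet normal 1.0000 0.0000 0.0000
    outer loop
      vertex 10.000 0.000 0.000
      vertex 10.000 7.000 0.000
      vertex 10.000 7.000 8.000
    endloop
  endfacet
  facet normal 1.0000 0.0000 0.0000
    outer loop
      vertex 10.000 0.000 0.000
      vertex 10.000 7.000 8.000
      vertex 10.000 0.000 8.000
    endloop
  endfacet
endsolid part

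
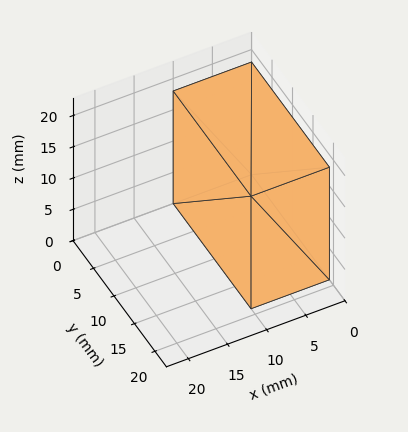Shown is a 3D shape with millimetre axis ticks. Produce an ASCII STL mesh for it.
Reading the render: the shape is a rectangular box, roughly 10 × 19 mm footprint and 18 mm tall (dimensions read to the nearest mm from the axis ticks). For the STL, each face is triangulated and given an outward normal.

solid part
  facet normal 0.0000 0.0000 -1.0000
    outer loop
      vertex 10.00 19.00 0.00
      vertex 10.00 0.00 0.00
      vertex 0.00 0.00 0.00
    endloop
  endfacet
  facet normal 0.0000 0.0000 -1.0000
    outer loop
      vertex 0.00 19.00 0.00
      vertex 10.00 19.00 0.00
      vertex 0.00 0.00 0.00
    endloop
  endfacet
  facet normal 0.0000 0.0000 1.0000
    outer loop
      vertex 0.00 0.00 18.00
      vertex 10.00 0.00 18.00
      vertex 10.00 19.00 18.00
    endloop
  endfacet
  facet normal 0.0000 0.0000 1.0000
    outer loop
      vertex 0.00 0.00 18.00
      vertex 10.00 19.00 18.00
      vertex 0.00 19.00 18.00
    endloop
  endfacet
  facet normal 0.0000 -1.0000 0.0000
    outer loop
      vertex 0.00 0.00 0.00
      vertex 10.00 0.00 0.00
      vertex 10.00 0.00 18.00
    endloop
  endfacet
  facet normal 0.0000 -1.0000 0.0000
    outer loop
      vertex 0.00 0.00 0.00
      vertex 10.00 0.00 18.00
      vertex 0.00 0.00 18.00
    endloop
  endfacet
  facet normal 0.0000 1.0000 0.0000
    outer loop
      vertex 10.00 19.00 18.00
      vertex 10.00 19.00 0.00
      vertex 0.00 19.00 0.00
    endloop
  endfacet
  facet normal 0.0000 1.0000 0.0000
    outer loop
      vertex 0.00 19.00 18.00
      vertex 10.00 19.00 18.00
      vertex 0.00 19.00 0.00
    endloop
  endfacet
  facet normal -1.0000 0.0000 0.0000
    outer loop
      vertex 0.00 19.00 18.00
      vertex 0.00 19.00 0.00
      vertex 0.00 0.00 0.00
    endloop
  endfacet
  facet normal -1.0000 0.0000 0.0000
    outer loop
      vertex 0.00 0.00 18.00
      vertex 0.00 19.00 18.00
      vertex 0.00 0.00 0.00
    endloop
  endfacet
  facet normal 1.0000 0.0000 0.0000
    outer loop
      vertex 10.00 0.00 0.00
      vertex 10.00 19.00 0.00
      vertex 10.00 19.00 18.00
    endloop
  endfacet
  facet normal 1.0000 0.0000 0.0000
    outer loop
      vertex 10.00 0.00 0.00
      vertex 10.00 19.00 18.00
      vertex 10.00 0.00 18.00
    endloop
  endfacet
endsolid part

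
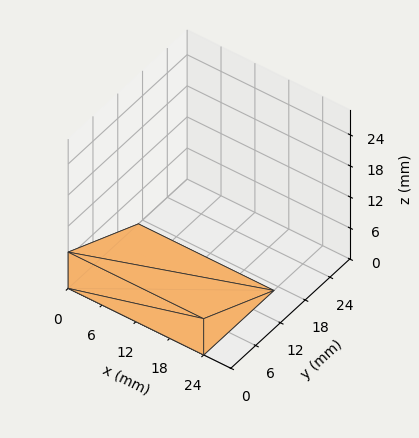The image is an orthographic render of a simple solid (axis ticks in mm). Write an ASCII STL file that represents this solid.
Reading the render: the shape is a wedge (ramp): 24 × 17 mm base, rising to 7 mm along the y=0 edge and sloping linearly to z=0 at y=17 (dimensions read to the nearest mm from the axis ticks). For the STL, each face is triangulated and given an outward normal.

solid part
  facet normal 0.0000 0.0000 -1.0000
    outer loop
      vertex 24.0 17.0 0.0
      vertex 24.0 0.0 0.0
      vertex 0.0 0.0 0.0
    endloop
  endfacet
  facet normal 0.0000 0.0000 -1.0000
    outer loop
      vertex 0.0 17.0 0.0
      vertex 24.0 17.0 0.0
      vertex 0.0 0.0 0.0
    endloop
  endfacet
  facet normal 0.0000 -1.0000 0.0000
    outer loop
      vertex 0.0 0.0 0.0
      vertex 24.0 0.0 0.0
      vertex 24.0 0.0 7.0
    endloop
  endfacet
  facet normal 0.0000 -1.0000 0.0000
    outer loop
      vertex 0.0 0.0 0.0
      vertex 24.0 0.0 7.0
      vertex 0.0 0.0 7.0
    endloop
  endfacet
  facet normal 0.0000 0.3807 0.9247
    outer loop
      vertex 0.0 0.0 7.0
      vertex 24.0 0.0 7.0
      vertex 24.0 17.0 0.0
    endloop
  endfacet
  facet normal 0.0000 0.3807 0.9247
    outer loop
      vertex 0.0 0.0 7.0
      vertex 24.0 17.0 0.0
      vertex 0.0 17.0 0.0
    endloop
  endfacet
  facet normal -1.0000 0.0000 0.0000
    outer loop
      vertex 0.0 0.0 7.0
      vertex 0.0 17.0 0.0
      vertex 0.0 0.0 0.0
    endloop
  endfacet
  facet normal 1.0000 0.0000 0.0000
    outer loop
      vertex 24.0 0.0 0.0
      vertex 24.0 17.0 0.0
      vertex 24.0 0.0 7.0
    endloop
  endfacet
endsolid part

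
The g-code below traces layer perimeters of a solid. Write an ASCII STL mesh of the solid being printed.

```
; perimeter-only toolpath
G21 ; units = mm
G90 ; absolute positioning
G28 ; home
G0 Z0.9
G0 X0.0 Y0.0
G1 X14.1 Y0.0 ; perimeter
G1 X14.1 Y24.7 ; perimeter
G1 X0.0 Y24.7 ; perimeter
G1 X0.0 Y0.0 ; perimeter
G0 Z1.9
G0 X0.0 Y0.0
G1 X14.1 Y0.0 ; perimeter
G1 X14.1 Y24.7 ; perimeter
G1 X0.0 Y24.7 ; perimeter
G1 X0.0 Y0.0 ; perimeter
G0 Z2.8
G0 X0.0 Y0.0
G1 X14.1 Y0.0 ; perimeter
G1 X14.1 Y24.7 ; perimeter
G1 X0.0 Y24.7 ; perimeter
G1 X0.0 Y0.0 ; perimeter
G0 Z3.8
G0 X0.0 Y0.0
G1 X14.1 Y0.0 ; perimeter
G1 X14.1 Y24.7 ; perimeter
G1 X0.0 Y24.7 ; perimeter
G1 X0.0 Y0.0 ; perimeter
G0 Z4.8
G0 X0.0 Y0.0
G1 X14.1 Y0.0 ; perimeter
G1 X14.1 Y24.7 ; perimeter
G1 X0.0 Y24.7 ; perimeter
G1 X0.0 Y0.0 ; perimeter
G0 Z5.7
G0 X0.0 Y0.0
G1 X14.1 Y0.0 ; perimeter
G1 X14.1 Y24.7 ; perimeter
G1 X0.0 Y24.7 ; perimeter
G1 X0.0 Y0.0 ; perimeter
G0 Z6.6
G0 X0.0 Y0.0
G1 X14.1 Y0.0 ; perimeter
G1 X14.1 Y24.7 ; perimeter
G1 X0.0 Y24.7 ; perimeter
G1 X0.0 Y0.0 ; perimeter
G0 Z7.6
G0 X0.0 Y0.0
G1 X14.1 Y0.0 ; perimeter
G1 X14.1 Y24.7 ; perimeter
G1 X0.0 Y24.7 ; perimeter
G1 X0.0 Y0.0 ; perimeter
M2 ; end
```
solid part
  facet normal 0.0000 0.0000 -1.0000
    outer loop
      vertex 14.1 24.7 0.0
      vertex 14.1 0.0 0.0
      vertex 0.0 0.0 0.0
    endloop
  endfacet
  facet normal 0.0000 0.0000 -1.0000
    outer loop
      vertex 0.0 24.7 0.0
      vertex 14.1 24.7 0.0
      vertex 0.0 0.0 0.0
    endloop
  endfacet
  facet normal 0.0000 0.0000 1.0000
    outer loop
      vertex 0.0 0.0 7.6
      vertex 14.1 0.0 7.6
      vertex 14.1 24.7 7.6
    endloop
  endfacet
  facet normal 0.0000 0.0000 1.0000
    outer loop
      vertex 0.0 0.0 7.6
      vertex 14.1 24.7 7.6
      vertex 0.0 24.7 7.6
    endloop
  endfacet
  facet normal 0.0000 -1.0000 0.0000
    outer loop
      vertex 0.0 0.0 0.0
      vertex 14.1 0.0 0.0
      vertex 14.1 0.0 7.6
    endloop
  endfacet
  facet normal 0.0000 -1.0000 0.0000
    outer loop
      vertex 0.0 0.0 0.0
      vertex 14.1 0.0 7.6
      vertex 0.0 0.0 7.6
    endloop
  endfacet
  facet normal 0.0000 1.0000 0.0000
    outer loop
      vertex 14.1 24.7 7.6
      vertex 14.1 24.7 0.0
      vertex 0.0 24.7 0.0
    endloop
  endfacet
  facet normal 0.0000 1.0000 0.0000
    outer loop
      vertex 0.0 24.7 7.6
      vertex 14.1 24.7 7.6
      vertex 0.0 24.7 0.0
    endloop
  endfacet
  facet normal -1.0000 0.0000 0.0000
    outer loop
      vertex 0.0 24.7 7.6
      vertex 0.0 24.7 0.0
      vertex 0.0 0.0 0.0
    endloop
  endfacet
  facet normal -1.0000 0.0000 0.0000
    outer loop
      vertex 0.0 0.0 7.6
      vertex 0.0 24.7 7.6
      vertex 0.0 0.0 0.0
    endloop
  endfacet
  facet normal 1.0000 0.0000 0.0000
    outer loop
      vertex 14.1 0.0 0.0
      vertex 14.1 24.7 0.0
      vertex 14.1 24.7 7.6
    endloop
  endfacet
  facet normal 1.0000 0.0000 0.0000
    outer loop
      vertex 14.1 0.0 0.0
      vertex 14.1 24.7 7.6
      vertex 14.1 0.0 7.6
    endloop
  endfacet
endsolid part

The G0 Z moves step by Δz≈0.9 mm. Every layer's G1 loop is the same polygon, so the solid is a straight extrusion of it from z=0 to z≈7.6. Closing with flat bottom and top caps and triangulating gives 12 facets — a rectangular box, roughly 14.1 × 24.7 mm footprint and 7.6 mm tall.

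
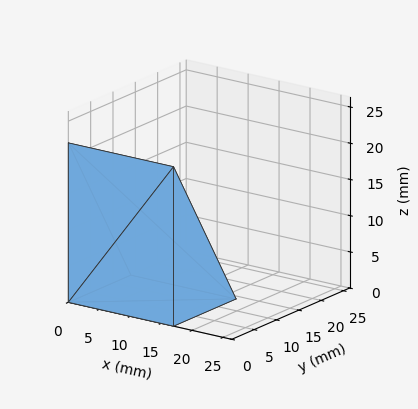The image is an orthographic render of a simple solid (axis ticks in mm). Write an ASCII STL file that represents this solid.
Reading the render: the shape is a wedge (ramp): 17 × 14 mm base, rising to 22 mm along the y=0 edge and sloping linearly to z=0 at y=14 (dimensions read to the nearest mm from the axis ticks). For the STL, each face is triangulated and given an outward normal.

solid part
  facet normal 0.0000 0.0000 -1.0000
    outer loop
      vertex 17.000 14.000 0.000
      vertex 17.000 0.000 0.000
      vertex 0.000 0.000 0.000
    endloop
  endfacet
  facet normal 0.0000 0.0000 -1.0000
    outer loop
      vertex 0.000 14.000 0.000
      vertex 17.000 14.000 0.000
      vertex 0.000 0.000 0.000
    endloop
  endfacet
  facet normal 0.0000 -1.0000 0.0000
    outer loop
      vertex 0.000 0.000 0.000
      vertex 17.000 0.000 0.000
      vertex 17.000 0.000 22.000
    endloop
  endfacet
  facet normal 0.0000 -1.0000 0.0000
    outer loop
      vertex 0.000 0.000 0.000
      vertex 17.000 0.000 22.000
      vertex 0.000 0.000 22.000
    endloop
  endfacet
  facet normal 0.0000 0.8437 0.5369
    outer loop
      vertex 0.000 0.000 22.000
      vertex 17.000 0.000 22.000
      vertex 17.000 14.000 0.000
    endloop
  endfacet
  facet normal 0.0000 0.8437 0.5369
    outer loop
      vertex 0.000 0.000 22.000
      vertex 17.000 14.000 0.000
      vertex 0.000 14.000 0.000
    endloop
  endfacet
  facet normal -1.0000 0.0000 0.0000
    outer loop
      vertex 0.000 0.000 22.000
      vertex 0.000 14.000 0.000
      vertex 0.000 0.000 0.000
    endloop
  endfacet
  facet normal 1.0000 0.0000 0.0000
    outer loop
      vertex 17.000 0.000 0.000
      vertex 17.000 14.000 0.000
      vertex 17.000 0.000 22.000
    endloop
  endfacet
endsolid part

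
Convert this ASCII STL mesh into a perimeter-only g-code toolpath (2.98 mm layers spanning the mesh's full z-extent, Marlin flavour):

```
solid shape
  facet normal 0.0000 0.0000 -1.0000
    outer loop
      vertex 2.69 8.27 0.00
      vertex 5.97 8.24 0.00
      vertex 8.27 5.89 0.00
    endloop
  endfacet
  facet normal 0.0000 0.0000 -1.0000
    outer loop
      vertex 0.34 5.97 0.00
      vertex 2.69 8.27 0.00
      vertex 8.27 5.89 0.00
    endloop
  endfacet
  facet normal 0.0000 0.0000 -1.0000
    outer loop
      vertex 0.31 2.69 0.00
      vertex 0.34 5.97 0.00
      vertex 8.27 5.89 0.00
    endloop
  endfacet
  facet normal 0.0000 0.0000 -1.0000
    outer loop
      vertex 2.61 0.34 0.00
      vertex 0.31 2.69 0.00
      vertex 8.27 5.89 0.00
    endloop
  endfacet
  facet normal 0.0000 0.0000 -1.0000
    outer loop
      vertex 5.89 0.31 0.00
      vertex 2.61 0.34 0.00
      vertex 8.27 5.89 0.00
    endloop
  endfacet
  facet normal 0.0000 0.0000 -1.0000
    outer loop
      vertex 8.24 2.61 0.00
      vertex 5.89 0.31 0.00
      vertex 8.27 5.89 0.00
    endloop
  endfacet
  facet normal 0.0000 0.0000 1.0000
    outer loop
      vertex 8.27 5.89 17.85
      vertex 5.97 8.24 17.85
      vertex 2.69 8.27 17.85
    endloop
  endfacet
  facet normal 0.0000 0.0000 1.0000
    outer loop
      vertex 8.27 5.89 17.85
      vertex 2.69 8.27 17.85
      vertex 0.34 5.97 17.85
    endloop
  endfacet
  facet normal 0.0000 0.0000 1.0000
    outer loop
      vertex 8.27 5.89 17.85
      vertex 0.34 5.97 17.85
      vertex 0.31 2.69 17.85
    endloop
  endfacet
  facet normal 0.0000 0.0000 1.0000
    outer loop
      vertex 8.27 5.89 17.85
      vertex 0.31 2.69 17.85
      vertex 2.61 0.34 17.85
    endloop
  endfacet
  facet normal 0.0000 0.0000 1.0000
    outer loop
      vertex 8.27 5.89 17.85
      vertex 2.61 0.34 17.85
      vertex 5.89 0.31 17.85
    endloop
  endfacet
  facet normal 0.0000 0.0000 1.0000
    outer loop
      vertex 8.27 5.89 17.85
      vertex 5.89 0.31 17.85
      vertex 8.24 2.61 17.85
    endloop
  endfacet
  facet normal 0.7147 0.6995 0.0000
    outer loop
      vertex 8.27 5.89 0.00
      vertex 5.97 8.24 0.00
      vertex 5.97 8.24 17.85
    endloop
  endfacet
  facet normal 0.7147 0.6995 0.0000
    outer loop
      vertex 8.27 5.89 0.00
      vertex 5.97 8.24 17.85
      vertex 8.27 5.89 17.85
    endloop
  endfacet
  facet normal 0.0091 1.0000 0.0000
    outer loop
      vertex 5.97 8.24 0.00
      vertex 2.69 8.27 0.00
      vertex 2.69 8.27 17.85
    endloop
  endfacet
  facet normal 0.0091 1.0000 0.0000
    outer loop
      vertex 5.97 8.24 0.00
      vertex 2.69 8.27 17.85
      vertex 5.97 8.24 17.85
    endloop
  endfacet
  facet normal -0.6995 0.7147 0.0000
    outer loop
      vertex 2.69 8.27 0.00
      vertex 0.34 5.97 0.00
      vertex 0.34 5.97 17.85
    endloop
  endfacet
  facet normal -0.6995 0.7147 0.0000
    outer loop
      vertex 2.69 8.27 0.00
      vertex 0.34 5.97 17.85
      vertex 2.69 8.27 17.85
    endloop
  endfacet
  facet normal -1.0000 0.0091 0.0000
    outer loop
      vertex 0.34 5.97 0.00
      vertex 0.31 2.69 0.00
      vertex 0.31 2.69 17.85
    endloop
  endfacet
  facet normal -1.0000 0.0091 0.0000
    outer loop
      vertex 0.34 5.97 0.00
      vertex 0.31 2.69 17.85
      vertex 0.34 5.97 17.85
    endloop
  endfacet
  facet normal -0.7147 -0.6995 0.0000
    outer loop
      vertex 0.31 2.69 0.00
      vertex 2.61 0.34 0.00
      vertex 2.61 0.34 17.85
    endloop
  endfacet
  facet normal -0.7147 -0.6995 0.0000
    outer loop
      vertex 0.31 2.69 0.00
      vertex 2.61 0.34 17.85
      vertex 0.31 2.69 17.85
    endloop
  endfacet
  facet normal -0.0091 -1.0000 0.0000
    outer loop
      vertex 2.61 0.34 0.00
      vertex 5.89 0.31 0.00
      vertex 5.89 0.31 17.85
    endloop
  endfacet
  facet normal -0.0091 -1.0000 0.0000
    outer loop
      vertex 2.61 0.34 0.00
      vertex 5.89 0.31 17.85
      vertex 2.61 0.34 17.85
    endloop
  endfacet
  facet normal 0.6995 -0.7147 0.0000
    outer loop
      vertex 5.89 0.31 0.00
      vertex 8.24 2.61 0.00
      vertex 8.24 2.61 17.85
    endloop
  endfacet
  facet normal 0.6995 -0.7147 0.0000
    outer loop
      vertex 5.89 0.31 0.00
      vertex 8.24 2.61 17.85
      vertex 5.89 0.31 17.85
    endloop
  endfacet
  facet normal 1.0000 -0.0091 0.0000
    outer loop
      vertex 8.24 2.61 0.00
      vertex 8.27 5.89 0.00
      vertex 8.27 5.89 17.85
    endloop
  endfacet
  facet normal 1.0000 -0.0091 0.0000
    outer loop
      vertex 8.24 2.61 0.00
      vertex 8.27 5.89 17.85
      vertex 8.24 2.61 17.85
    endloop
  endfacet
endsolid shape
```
; perimeter-only toolpath
G21 ; units = mm
G90 ; absolute positioning
G28 ; home
; layer 1
G0 Z2.98
G0 X8.27 Y5.89
G1 X5.97 Y8.24
G1 X2.69 Y8.27
G1 X0.34 Y5.97
G1 X0.31 Y2.69
G1 X2.61 Y0.34
G1 X5.89 Y0.31
G1 X8.24 Y2.61
G1 X8.27 Y5.89
; layer 2
G0 Z5.95
G0 X8.27 Y5.89
G1 X5.97 Y8.24
G1 X2.69 Y8.27
G1 X0.34 Y5.97
G1 X0.31 Y2.69
G1 X2.61 Y0.34
G1 X5.89 Y0.31
G1 X8.24 Y2.61
G1 X8.27 Y5.89
; layer 3
G0 Z8.93
G0 X8.27 Y5.89
G1 X5.97 Y8.24
G1 X2.69 Y8.27
G1 X0.34 Y5.97
G1 X0.31 Y2.69
G1 X2.61 Y0.34
G1 X5.89 Y0.31
G1 X8.24 Y2.61
G1 X8.27 Y5.89
; layer 4
G0 Z11.90
G0 X8.27 Y5.89
G1 X5.97 Y8.24
G1 X2.69 Y8.27
G1 X0.34 Y5.97
G1 X0.31 Y2.69
G1 X2.61 Y0.34
G1 X5.89 Y0.31
G1 X8.24 Y2.61
G1 X8.27 Y5.89
; layer 5
G0 Z14.88
G0 X8.27 Y5.89
G1 X5.97 Y8.24
G1 X2.69 Y8.27
G1 X0.34 Y5.97
G1 X0.31 Y2.69
G1 X2.61 Y0.34
G1 X5.89 Y0.31
G1 X8.24 Y2.61
G1 X8.27 Y5.89
; layer 6
G0 Z17.85
G0 X8.27 Y5.89
G1 X5.97 Y8.24
G1 X2.69 Y8.27
G1 X0.34 Y5.97
G1 X0.31 Y2.69
G1 X2.61 Y0.34
G1 X5.89 Y0.31
G1 X8.24 Y2.61
G1 X8.27 Y5.89
M2 ; end

The solid is a regular 8-sided prism (a cylinder approximated with 8 flat sides), circumscribed radius ≈ 4.29 mm, height ≈ 17.9 mm. Slicing at Δz = 2.98 mm — 6 equal slices spanning the solid's height, so layer i sits at z = i·h/6 — gives 6 non-empty perimeters. Each is a 8-segment closed polygon; G0 lifts to the layer z and rapids to the start vertex, then G1 traces the edges.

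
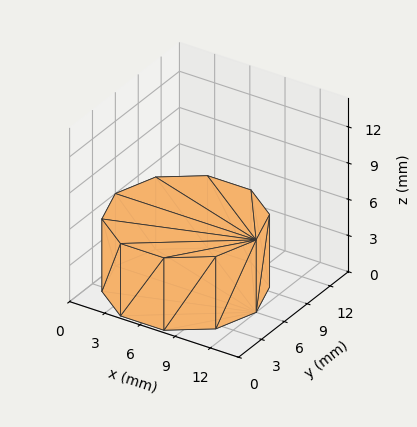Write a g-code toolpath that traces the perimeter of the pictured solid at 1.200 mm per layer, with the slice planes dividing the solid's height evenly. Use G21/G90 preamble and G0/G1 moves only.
Reading the render: the shape is a regular 10-sided prism (a cylinder approximated with 10 flat sides), circumscribed radius ≈ 6 mm, height ≈ 6 mm (dimensions read to the nearest mm from the axis ticks). For the g-code, the solid's height is divided into equal slices at the stated Δz and each level perimeter traced with G1 moves after a G0 lift.

; perimeter-only toolpath
G21 ; units = mm
G90 ; absolute positioning
G28 ; home
; layer 1
G0 Z1.200
G0 X12.000 Y6.000
G1 X10.854 Y9.527
G1 X7.854 Y11.706
G1 X4.146 Y11.706
G1 X1.146 Y9.527
G1 X0.000 Y6.000
G1 X1.146 Y2.473
G1 X4.146 Y0.294
G1 X7.854 Y0.294
G1 X10.854 Y2.473
G1 X12.000 Y6.000
; layer 2
G0 Z2.400
G0 X12.000 Y6.000
G1 X10.854 Y9.527
G1 X7.854 Y11.706
G1 X4.146 Y11.706
G1 X1.146 Y9.527
G1 X0.000 Y6.000
G1 X1.146 Y2.473
G1 X4.146 Y0.294
G1 X7.854 Y0.294
G1 X10.854 Y2.473
G1 X12.000 Y6.000
; layer 3
G0 Z3.600
G0 X12.000 Y6.000
G1 X10.854 Y9.527
G1 X7.854 Y11.706
G1 X4.146 Y11.706
G1 X1.146 Y9.527
G1 X0.000 Y6.000
G1 X1.146 Y2.473
G1 X4.146 Y0.294
G1 X7.854 Y0.294
G1 X10.854 Y2.473
G1 X12.000 Y6.000
; layer 4
G0 Z4.800
G0 X12.000 Y6.000
G1 X10.854 Y9.527
G1 X7.854 Y11.706
G1 X4.146 Y11.706
G1 X1.146 Y9.527
G1 X0.000 Y6.000
G1 X1.146 Y2.473
G1 X4.146 Y0.294
G1 X7.854 Y0.294
G1 X10.854 Y2.473
G1 X12.000 Y6.000
; layer 5
G0 Z6.000
G0 X12.000 Y6.000
G1 X10.854 Y9.527
G1 X7.854 Y11.706
G1 X4.146 Y11.706
G1 X1.146 Y9.527
G1 X0.000 Y6.000
G1 X1.146 Y2.473
G1 X4.146 Y0.294
G1 X7.854 Y0.294
G1 X10.854 Y2.473
G1 X12.000 Y6.000
M2 ; end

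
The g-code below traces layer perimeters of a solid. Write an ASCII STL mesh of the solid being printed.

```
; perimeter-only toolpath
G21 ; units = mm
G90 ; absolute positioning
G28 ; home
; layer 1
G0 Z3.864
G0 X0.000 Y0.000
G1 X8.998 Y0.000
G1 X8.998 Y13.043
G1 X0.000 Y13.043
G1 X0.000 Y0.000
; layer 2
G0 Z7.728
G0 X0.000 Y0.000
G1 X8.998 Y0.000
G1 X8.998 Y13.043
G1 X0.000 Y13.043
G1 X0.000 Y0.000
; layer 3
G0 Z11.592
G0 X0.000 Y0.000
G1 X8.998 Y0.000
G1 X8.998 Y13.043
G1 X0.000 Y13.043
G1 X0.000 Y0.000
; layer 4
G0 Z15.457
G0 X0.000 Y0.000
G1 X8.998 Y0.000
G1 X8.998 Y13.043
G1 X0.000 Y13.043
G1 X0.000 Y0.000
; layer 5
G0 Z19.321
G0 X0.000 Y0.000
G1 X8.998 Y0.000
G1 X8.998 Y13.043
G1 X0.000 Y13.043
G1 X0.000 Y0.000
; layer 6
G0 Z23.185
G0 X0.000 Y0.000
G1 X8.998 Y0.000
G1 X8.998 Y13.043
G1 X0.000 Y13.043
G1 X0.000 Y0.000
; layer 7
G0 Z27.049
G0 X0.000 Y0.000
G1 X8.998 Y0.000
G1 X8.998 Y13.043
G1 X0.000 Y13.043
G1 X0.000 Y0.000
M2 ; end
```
solid part
  facet normal 0.0000 0.0000 -1.0000
    outer loop
      vertex 8.998 13.043 0.000
      vertex 8.998 0.000 0.000
      vertex 0.000 0.000 0.000
    endloop
  endfacet
  facet normal 0.0000 0.0000 -1.0000
    outer loop
      vertex 0.000 13.043 0.000
      vertex 8.998 13.043 0.000
      vertex 0.000 0.000 0.000
    endloop
  endfacet
  facet normal 0.0000 0.0000 1.0000
    outer loop
      vertex 0.000 0.000 27.049
      vertex 8.998 0.000 27.049
      vertex 8.998 13.043 27.049
    endloop
  endfacet
  facet normal 0.0000 0.0000 1.0000
    outer loop
      vertex 0.000 0.000 27.049
      vertex 8.998 13.043 27.049
      vertex 0.000 13.043 27.049
    endloop
  endfacet
  facet normal 0.0000 -1.0000 0.0000
    outer loop
      vertex 0.000 0.000 0.000
      vertex 8.998 0.000 0.000
      vertex 8.998 0.000 27.049
    endloop
  endfacet
  facet normal 0.0000 -1.0000 0.0000
    outer loop
      vertex 0.000 0.000 0.000
      vertex 8.998 0.000 27.049
      vertex 0.000 0.000 27.049
    endloop
  endfacet
  facet normal 0.0000 1.0000 0.0000
    outer loop
      vertex 8.998 13.043 27.049
      vertex 8.998 13.043 0.000
      vertex 0.000 13.043 0.000
    endloop
  endfacet
  facet normal 0.0000 1.0000 0.0000
    outer loop
      vertex 0.000 13.043 27.049
      vertex 8.998 13.043 27.049
      vertex 0.000 13.043 0.000
    endloop
  endfacet
  facet normal -1.0000 0.0000 0.0000
    outer loop
      vertex 0.000 13.043 27.049
      vertex 0.000 13.043 0.000
      vertex 0.000 0.000 0.000
    endloop
  endfacet
  facet normal -1.0000 0.0000 0.0000
    outer loop
      vertex 0.000 0.000 27.049
      vertex 0.000 13.043 27.049
      vertex 0.000 0.000 0.000
    endloop
  endfacet
  facet normal 1.0000 0.0000 0.0000
    outer loop
      vertex 8.998 0.000 0.000
      vertex 8.998 13.043 0.000
      vertex 8.998 13.043 27.049
    endloop
  endfacet
  facet normal 1.0000 0.0000 0.0000
    outer loop
      vertex 8.998 0.000 0.000
      vertex 8.998 13.043 27.049
      vertex 8.998 0.000 27.049
    endloop
  endfacet
endsolid part

The G0 Z moves step by Δz≈3.864 mm. Every layer's G1 loop is the same polygon, so the solid is a straight extrusion of it from z=0 to z≈27. Closing with flat bottom and top caps and triangulating gives 12 facets — a rectangular box, roughly 9 × 13 mm footprint and 27 mm tall.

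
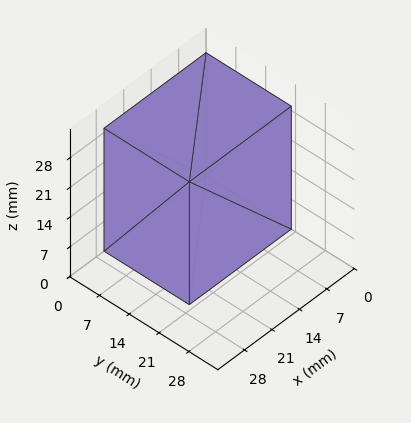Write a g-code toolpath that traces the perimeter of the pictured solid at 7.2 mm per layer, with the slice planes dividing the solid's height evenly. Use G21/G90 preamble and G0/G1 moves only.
Reading the render: the shape is a rectangular box, roughly 26 × 20 mm footprint and 29 mm tall (dimensions read to the nearest mm from the axis ticks). For the g-code, the solid's height is divided into equal slices at the stated Δz and each level perimeter traced with G1 moves after a G0 lift.

; perimeter-only toolpath
G21 ; units = mm
G90 ; absolute positioning
G28 ; home
; layer 1
G0 Z7.2
G0 X0.0 Y0.0
G1 X26.0 Y0.0
G1 X26.0 Y20.0
G1 X0.0 Y20.0
G1 X0.0 Y0.0
; layer 2
G0 Z14.5
G0 X0.0 Y0.0
G1 X26.0 Y0.0
G1 X26.0 Y20.0
G1 X0.0 Y20.0
G1 X0.0 Y0.0
; layer 3
G0 Z21.8
G0 X0.0 Y0.0
G1 X26.0 Y0.0
G1 X26.0 Y20.0
G1 X0.0 Y20.0
G1 X0.0 Y0.0
; layer 4
G0 Z29.0
G0 X0.0 Y0.0
G1 X26.0 Y0.0
G1 X26.0 Y20.0
G1 X0.0 Y20.0
G1 X0.0 Y0.0
M2 ; end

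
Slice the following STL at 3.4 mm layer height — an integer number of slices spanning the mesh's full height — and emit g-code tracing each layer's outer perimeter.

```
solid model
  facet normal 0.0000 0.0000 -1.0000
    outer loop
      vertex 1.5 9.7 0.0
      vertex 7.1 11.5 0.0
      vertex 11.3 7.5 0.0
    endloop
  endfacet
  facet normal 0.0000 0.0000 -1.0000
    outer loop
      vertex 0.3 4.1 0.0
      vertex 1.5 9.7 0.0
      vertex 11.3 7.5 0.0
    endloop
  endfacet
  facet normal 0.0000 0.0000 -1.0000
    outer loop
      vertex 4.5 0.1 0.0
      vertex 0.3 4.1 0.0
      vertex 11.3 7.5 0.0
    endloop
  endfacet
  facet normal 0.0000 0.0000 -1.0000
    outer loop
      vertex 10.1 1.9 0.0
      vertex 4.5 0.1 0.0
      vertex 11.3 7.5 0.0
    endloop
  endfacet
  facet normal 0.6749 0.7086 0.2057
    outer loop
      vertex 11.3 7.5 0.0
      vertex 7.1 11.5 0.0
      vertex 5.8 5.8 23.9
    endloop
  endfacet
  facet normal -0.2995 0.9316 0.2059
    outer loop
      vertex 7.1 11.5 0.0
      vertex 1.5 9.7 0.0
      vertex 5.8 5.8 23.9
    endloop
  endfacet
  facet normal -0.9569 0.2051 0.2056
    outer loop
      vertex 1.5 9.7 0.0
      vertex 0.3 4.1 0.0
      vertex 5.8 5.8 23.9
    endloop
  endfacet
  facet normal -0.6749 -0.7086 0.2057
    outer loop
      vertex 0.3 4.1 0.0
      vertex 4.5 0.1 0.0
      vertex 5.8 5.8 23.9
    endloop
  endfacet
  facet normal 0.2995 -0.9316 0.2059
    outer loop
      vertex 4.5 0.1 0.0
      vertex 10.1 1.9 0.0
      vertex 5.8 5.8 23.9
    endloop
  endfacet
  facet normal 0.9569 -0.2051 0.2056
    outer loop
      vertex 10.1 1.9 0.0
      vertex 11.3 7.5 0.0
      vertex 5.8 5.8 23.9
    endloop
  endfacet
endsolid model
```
; perimeter-only toolpath
G21 ; units = mm
G90 ; absolute positioning
G28 ; home
; layer 1
G0 Z3.4
G0 X10.5 Y7.3
G1 X6.9 Y10.7
G1 X2.1 Y9.1
G1 X1.1 Y4.3
G1 X4.7 Y0.9
G1 X9.5 Y2.5
G1 X10.5 Y7.3
; layer 2
G0 Z6.8
G0 X9.7 Y7.0
G1 X6.7 Y9.9
G1 X2.7 Y8.6
G1 X1.9 Y4.6
G1 X4.9 Y1.7
G1 X8.9 Y3.0
G1 X9.7 Y7.0
; layer 3
G0 Z10.2
G0 X8.9 Y6.8
G1 X6.5 Y9.1
G1 X3.3 Y8.0
G1 X2.7 Y4.8
G1 X5.1 Y2.5
G1 X8.3 Y3.6
G1 X8.9 Y6.8
; layer 4
G0 Z13.7
G0 X8.2 Y6.5
G1 X6.4 Y8.2
G1 X4.0 Y7.5
G1 X3.4 Y5.1
G1 X5.2 Y3.4
G1 X7.6 Y4.1
G1 X8.2 Y6.5
; layer 5
G0 Z17.1
G0 X7.4 Y6.3
G1 X6.2 Y7.4
G1 X4.6 Y6.9
G1 X4.2 Y5.3
G1 X5.4 Y4.2
G1 X7.0 Y4.7
G1 X7.4 Y6.3
; layer 6
G0 Z20.5
G0 X6.6 Y6.0
G1 X6.0 Y6.6
G1 X5.2 Y6.4
G1 X5.0 Y5.6
G1 X5.6 Y5.0
G1 X6.4 Y5.2
G1 X6.6 Y6.0
M2 ; end

The solid is a regular 6-sided pyramid, base circumscribed radius ≈ 5.8 mm, apex at z ≈ 23.9 mm. Slicing at Δz = 3.4 mm — 7 equal slices spanning the solid's height, so layer i sits at z = i·h/7 — gives 6 non-empty perimeters. Each is a 6-segment closed polygon; G0 lifts to the layer z and rapids to the start vertex, then G1 traces the edges. The cross-section shrinks linearly with z (the slice at the apex is degenerate and omitted).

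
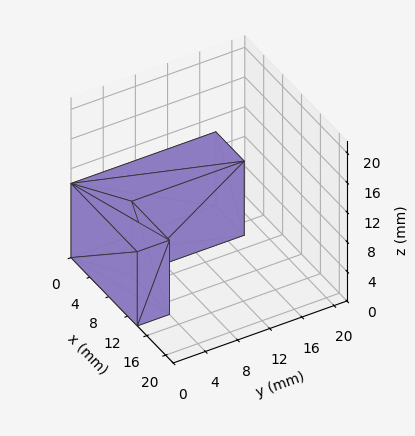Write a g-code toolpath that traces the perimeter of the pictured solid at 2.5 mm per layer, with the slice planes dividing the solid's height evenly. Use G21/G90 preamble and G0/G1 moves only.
Reading the render: the shape is an L-shaped prism: outer 14 × 18 mm, arm thicknesses ≈ 4 mm (horizontal) and 6 mm (vertical), extruded 10 mm in z (dimensions read to the nearest mm from the axis ticks). For the g-code, the solid's height is divided into equal slices at the stated Δz and each level perimeter traced with G1 moves after a G0 lift.

; perimeter-only toolpath
G21 ; units = mm
G90 ; absolute positioning
G28 ; home
; layer 1
G0 Z2.5
G0 X0.0 Y0.0
G1 X14.0 Y0.0
G1 X14.0 Y4.0
G1 X6.0 Y4.0
G1 X6.0 Y18.0
G1 X0.0 Y18.0
G1 X0.0 Y0.0
; layer 2
G0 Z5.0
G0 X0.0 Y0.0
G1 X14.0 Y0.0
G1 X14.0 Y4.0
G1 X6.0 Y4.0
G1 X6.0 Y18.0
G1 X0.0 Y18.0
G1 X0.0 Y0.0
; layer 3
G0 Z7.5
G0 X0.0 Y0.0
G1 X14.0 Y0.0
G1 X14.0 Y4.0
G1 X6.0 Y4.0
G1 X6.0 Y18.0
G1 X0.0 Y18.0
G1 X0.0 Y0.0
; layer 4
G0 Z10.0
G0 X0.0 Y0.0
G1 X14.0 Y0.0
G1 X14.0 Y4.0
G1 X6.0 Y4.0
G1 X6.0 Y18.0
G1 X0.0 Y18.0
G1 X0.0 Y0.0
M2 ; end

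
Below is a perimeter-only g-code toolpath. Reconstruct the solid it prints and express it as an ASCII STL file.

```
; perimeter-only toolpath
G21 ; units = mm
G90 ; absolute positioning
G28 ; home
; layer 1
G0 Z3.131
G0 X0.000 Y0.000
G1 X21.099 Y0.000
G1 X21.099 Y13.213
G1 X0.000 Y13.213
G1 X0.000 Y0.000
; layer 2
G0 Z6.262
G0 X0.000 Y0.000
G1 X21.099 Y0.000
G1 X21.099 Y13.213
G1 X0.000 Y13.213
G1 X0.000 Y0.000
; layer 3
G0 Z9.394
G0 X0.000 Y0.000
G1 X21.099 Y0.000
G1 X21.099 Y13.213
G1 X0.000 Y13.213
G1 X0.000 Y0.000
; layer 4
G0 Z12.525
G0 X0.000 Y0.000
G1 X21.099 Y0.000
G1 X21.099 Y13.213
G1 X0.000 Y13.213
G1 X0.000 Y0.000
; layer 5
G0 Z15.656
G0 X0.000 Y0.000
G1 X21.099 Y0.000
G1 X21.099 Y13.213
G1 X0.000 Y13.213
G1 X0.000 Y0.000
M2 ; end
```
solid part
  facet normal 0.0000 0.0000 -1.0000
    outer loop
      vertex 21.099 13.213 0.000
      vertex 21.099 0.000 0.000
      vertex 0.000 0.000 0.000
    endloop
  endfacet
  facet normal 0.0000 0.0000 -1.0000
    outer loop
      vertex 0.000 13.213 0.000
      vertex 21.099 13.213 0.000
      vertex 0.000 0.000 0.000
    endloop
  endfacet
  facet normal 0.0000 0.0000 1.0000
    outer loop
      vertex 0.000 0.000 15.656
      vertex 21.099 0.000 15.656
      vertex 21.099 13.213 15.656
    endloop
  endfacet
  facet normal 0.0000 0.0000 1.0000
    outer loop
      vertex 0.000 0.000 15.656
      vertex 21.099 13.213 15.656
      vertex 0.000 13.213 15.656
    endloop
  endfacet
  facet normal 0.0000 -1.0000 0.0000
    outer loop
      vertex 0.000 0.000 0.000
      vertex 21.099 0.000 0.000
      vertex 21.099 0.000 15.656
    endloop
  endfacet
  facet normal 0.0000 -1.0000 0.0000
    outer loop
      vertex 0.000 0.000 0.000
      vertex 21.099 0.000 15.656
      vertex 0.000 0.000 15.656
    endloop
  endfacet
  facet normal 0.0000 1.0000 0.0000
    outer loop
      vertex 21.099 13.213 15.656
      vertex 21.099 13.213 0.000
      vertex 0.000 13.213 0.000
    endloop
  endfacet
  facet normal 0.0000 1.0000 0.0000
    outer loop
      vertex 0.000 13.213 15.656
      vertex 21.099 13.213 15.656
      vertex 0.000 13.213 0.000
    endloop
  endfacet
  facet normal -1.0000 0.0000 0.0000
    outer loop
      vertex 0.000 13.213 15.656
      vertex 0.000 13.213 0.000
      vertex 0.000 0.000 0.000
    endloop
  endfacet
  facet normal -1.0000 0.0000 0.0000
    outer loop
      vertex 0.000 0.000 15.656
      vertex 0.000 13.213 15.656
      vertex 0.000 0.000 0.000
    endloop
  endfacet
  facet normal 1.0000 0.0000 0.0000
    outer loop
      vertex 21.099 0.000 0.000
      vertex 21.099 13.213 0.000
      vertex 21.099 13.213 15.656
    endloop
  endfacet
  facet normal 1.0000 0.0000 0.0000
    outer loop
      vertex 21.099 0.000 0.000
      vertex 21.099 13.213 15.656
      vertex 21.099 0.000 15.656
    endloop
  endfacet
endsolid part

The G0 Z moves step by Δz≈3.131 mm. Every layer's G1 loop is the same polygon, so the solid is a straight extrusion of it from z=0 to z≈15.7. Closing with flat bottom and top caps and triangulating gives 12 facets — a rectangular box, roughly 21.1 × 13.2 mm footprint and 15.7 mm tall.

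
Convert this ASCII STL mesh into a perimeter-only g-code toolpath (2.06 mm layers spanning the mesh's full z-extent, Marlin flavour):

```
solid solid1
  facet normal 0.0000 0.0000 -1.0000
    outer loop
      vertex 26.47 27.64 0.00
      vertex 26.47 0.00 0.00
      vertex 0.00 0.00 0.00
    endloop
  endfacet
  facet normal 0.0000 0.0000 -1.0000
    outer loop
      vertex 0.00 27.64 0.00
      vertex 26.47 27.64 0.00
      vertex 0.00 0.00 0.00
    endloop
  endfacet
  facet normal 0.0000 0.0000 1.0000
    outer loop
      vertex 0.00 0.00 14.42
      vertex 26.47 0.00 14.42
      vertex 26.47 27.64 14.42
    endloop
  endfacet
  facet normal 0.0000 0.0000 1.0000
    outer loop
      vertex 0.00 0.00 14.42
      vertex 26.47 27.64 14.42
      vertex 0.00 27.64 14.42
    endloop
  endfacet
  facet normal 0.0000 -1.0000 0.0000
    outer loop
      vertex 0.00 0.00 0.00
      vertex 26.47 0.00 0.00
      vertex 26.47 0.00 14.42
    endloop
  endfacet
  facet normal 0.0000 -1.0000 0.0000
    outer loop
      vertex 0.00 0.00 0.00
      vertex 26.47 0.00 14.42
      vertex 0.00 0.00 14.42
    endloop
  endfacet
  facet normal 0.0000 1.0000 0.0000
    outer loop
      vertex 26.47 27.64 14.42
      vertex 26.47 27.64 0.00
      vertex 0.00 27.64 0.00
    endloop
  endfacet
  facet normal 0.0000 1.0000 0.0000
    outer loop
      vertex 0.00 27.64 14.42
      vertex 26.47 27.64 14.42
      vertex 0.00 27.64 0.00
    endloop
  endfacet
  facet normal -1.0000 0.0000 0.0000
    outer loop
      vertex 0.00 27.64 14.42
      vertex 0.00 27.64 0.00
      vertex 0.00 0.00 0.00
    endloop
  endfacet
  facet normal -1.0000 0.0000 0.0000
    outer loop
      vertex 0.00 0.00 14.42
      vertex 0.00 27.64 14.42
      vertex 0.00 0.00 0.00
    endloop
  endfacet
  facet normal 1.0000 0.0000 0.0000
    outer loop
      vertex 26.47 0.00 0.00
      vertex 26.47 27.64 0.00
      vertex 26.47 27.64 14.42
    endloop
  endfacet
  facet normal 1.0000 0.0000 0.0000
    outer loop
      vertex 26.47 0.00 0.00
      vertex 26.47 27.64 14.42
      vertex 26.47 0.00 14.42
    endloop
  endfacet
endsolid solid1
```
; perimeter-only toolpath
G21 ; units = mm
G90 ; absolute positioning
G28 ; home
; layer 1
G0 Z2.06
G0 X0.00 Y0.00
G1 X26.47 Y0.00
G1 X26.47 Y27.64
G1 X0.00 Y27.64
G1 X0.00 Y0.00
; layer 2
G0 Z4.12
G0 X0.00 Y0.00
G1 X26.47 Y0.00
G1 X26.47 Y27.64
G1 X0.00 Y27.64
G1 X0.00 Y0.00
; layer 3
G0 Z6.18
G0 X0.00 Y0.00
G1 X26.47 Y0.00
G1 X26.47 Y27.64
G1 X0.00 Y27.64
G1 X0.00 Y0.00
; layer 4
G0 Z8.24
G0 X0.00 Y0.00
G1 X26.47 Y0.00
G1 X26.47 Y27.64
G1 X0.00 Y27.64
G1 X0.00 Y0.00
; layer 5
G0 Z10.30
G0 X0.00 Y0.00
G1 X26.47 Y0.00
G1 X26.47 Y27.64
G1 X0.00 Y27.64
G1 X0.00 Y0.00
; layer 6
G0 Z12.36
G0 X0.00 Y0.00
G1 X26.47 Y0.00
G1 X26.47 Y27.64
G1 X0.00 Y27.64
G1 X0.00 Y0.00
; layer 7
G0 Z14.42
G0 X0.00 Y0.00
G1 X26.47 Y0.00
G1 X26.47 Y27.64
G1 X0.00 Y27.64
G1 X0.00 Y0.00
M2 ; end

The solid is a rectangular box, roughly 26.5 × 27.6 mm footprint and 14.4 mm tall. Slicing at Δz = 2.06 mm — 7 equal slices spanning the solid's height, so layer i sits at z = i·h/7 — gives 7 non-empty perimeters. Each is a 4-segment closed polygon; G0 lifts to the layer z and rapids to the start vertex, then G1 traces the edges.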